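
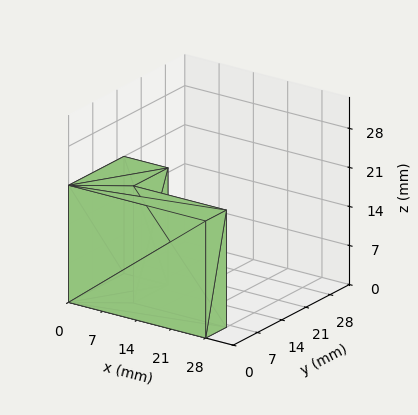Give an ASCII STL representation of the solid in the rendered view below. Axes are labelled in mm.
Reading the render: the shape is an L-shaped prism: outer 28 × 16 mm, arm thicknesses ≈ 6 mm (horizontal) and 9 mm (vertical), extruded 21 mm in z (dimensions read to the nearest mm from the axis ticks). For the STL, each face is triangulated and given an outward normal.

solid part
  facet normal 0.0000 0.0000 -1.0000
    outer loop
      vertex 28.000 6.000 0.000
      vertex 28.000 0.000 0.000
      vertex 0.000 0.000 0.000
    endloop
  endfacet
  facet normal 0.0000 0.0000 -1.0000
    outer loop
      vertex 9.000 6.000 0.000
      vertex 28.000 6.000 0.000
      vertex 0.000 0.000 0.000
    endloop
  endfacet
  facet normal 0.0000 0.0000 -1.0000
    outer loop
      vertex 9.000 16.000 0.000
      vertex 9.000 6.000 0.000
      vertex 0.000 0.000 0.000
    endloop
  endfacet
  facet normal 0.0000 0.0000 -1.0000
    outer loop
      vertex 0.000 16.000 0.000
      vertex 9.000 16.000 0.000
      vertex 0.000 0.000 0.000
    endloop
  endfacet
  facet normal 0.0000 0.0000 1.0000
    outer loop
      vertex 0.000 0.000 21.000
      vertex 28.000 0.000 21.000
      vertex 28.000 6.000 21.000
    endloop
  endfacet
  facet normal 0.0000 0.0000 1.0000
    outer loop
      vertex 0.000 0.000 21.000
      vertex 28.000 6.000 21.000
      vertex 9.000 6.000 21.000
    endloop
  endfacet
  facet normal 0.0000 0.0000 1.0000
    outer loop
      vertex 0.000 0.000 21.000
      vertex 9.000 6.000 21.000
      vertex 9.000 16.000 21.000
    endloop
  endfacet
  facet normal 0.0000 0.0000 1.0000
    outer loop
      vertex 0.000 0.000 21.000
      vertex 9.000 16.000 21.000
      vertex 0.000 16.000 21.000
    endloop
  endfacet
  facet normal 0.0000 -1.0000 0.0000
    outer loop
      vertex 0.000 0.000 0.000
      vertex 28.000 0.000 0.000
      vertex 28.000 0.000 21.000
    endloop
  endfacet
  facet normal 0.0000 -1.0000 0.0000
    outer loop
      vertex 0.000 0.000 0.000
      vertex 28.000 0.000 21.000
      vertex 0.000 0.000 21.000
    endloop
  endfacet
  facet normal 1.0000 0.0000 0.0000
    outer loop
      vertex 28.000 0.000 0.000
      vertex 28.000 6.000 0.000
      vertex 28.000 6.000 21.000
    endloop
  endfacet
  facet normal 1.0000 0.0000 0.0000
    outer loop
      vertex 28.000 0.000 0.000
      vertex 28.000 6.000 21.000
      vertex 28.000 0.000 21.000
    endloop
  endfacet
  facet normal 0.0000 1.0000 0.0000
    outer loop
      vertex 28.000 6.000 0.000
      vertex 9.000 6.000 0.000
      vertex 9.000 6.000 21.000
    endloop
  endfacet
  facet normal 0.0000 1.0000 0.0000
    outer loop
      vertex 28.000 6.000 0.000
      vertex 9.000 6.000 21.000
      vertex 28.000 6.000 21.000
    endloop
  endfacet
  facet normal 1.0000 0.0000 0.0000
    outer loop
      vertex 9.000 6.000 0.000
      vertex 9.000 16.000 0.000
      vertex 9.000 16.000 21.000
    endloop
  endfacet
  facet normal 1.0000 0.0000 0.0000
    outer loop
      vertex 9.000 6.000 0.000
      vertex 9.000 16.000 21.000
      vertex 9.000 6.000 21.000
    endloop
  endfacet
  facet normal 0.0000 1.0000 0.0000
    outer loop
      vertex 9.000 16.000 0.000
      vertex 0.000 16.000 0.000
      vertex 0.000 16.000 21.000
    endloop
  endfacet
  facet normal 0.0000 1.0000 0.0000
    outer loop
      vertex 9.000 16.000 0.000
      vertex 0.000 16.000 21.000
      vertex 9.000 16.000 21.000
    endloop
  endfacet
  facet normal -1.0000 0.0000 0.0000
    outer loop
      vertex 0.000 16.000 0.000
      vertex 0.000 0.000 0.000
      vertex 0.000 0.000 21.000
    endloop
  endfacet
  facet normal -1.0000 0.0000 0.0000
    outer loop
      vertex 0.000 16.000 0.000
      vertex 0.000 0.000 21.000
      vertex 0.000 16.000 21.000
    endloop
  endfacet
endsolid part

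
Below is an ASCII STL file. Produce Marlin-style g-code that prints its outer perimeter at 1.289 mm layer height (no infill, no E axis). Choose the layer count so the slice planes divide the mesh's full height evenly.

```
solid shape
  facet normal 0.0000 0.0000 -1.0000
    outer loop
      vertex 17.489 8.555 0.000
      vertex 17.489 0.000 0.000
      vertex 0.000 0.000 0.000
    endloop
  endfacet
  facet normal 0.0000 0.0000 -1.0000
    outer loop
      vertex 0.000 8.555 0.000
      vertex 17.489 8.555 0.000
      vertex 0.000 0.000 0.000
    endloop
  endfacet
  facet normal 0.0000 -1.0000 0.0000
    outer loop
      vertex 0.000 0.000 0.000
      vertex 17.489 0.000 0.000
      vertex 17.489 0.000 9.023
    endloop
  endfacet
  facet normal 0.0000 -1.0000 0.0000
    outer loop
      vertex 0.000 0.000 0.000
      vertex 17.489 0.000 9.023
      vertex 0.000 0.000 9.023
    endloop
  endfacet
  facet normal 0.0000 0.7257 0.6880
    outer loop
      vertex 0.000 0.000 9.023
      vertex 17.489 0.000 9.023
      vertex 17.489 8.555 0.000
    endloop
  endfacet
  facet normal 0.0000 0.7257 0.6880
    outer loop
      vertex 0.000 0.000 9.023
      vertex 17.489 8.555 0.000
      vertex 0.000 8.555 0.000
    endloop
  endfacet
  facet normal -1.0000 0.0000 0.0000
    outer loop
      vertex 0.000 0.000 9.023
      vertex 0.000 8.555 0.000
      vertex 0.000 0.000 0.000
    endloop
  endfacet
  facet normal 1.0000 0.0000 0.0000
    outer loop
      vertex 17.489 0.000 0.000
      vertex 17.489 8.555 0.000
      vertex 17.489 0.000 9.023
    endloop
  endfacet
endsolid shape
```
; perimeter-only toolpath
G21 ; units = mm
G90 ; absolute positioning
G28 ; home
; layer 1
G0 Z1.289
G0 X0.000 Y0.000
G1 X17.489 Y0.000
G1 X17.489 Y7.333
G1 X0.000 Y7.333
G1 X0.000 Y0.000
; layer 2
G0 Z2.578
G0 X0.000 Y0.000
G1 X17.489 Y0.000
G1 X17.489 Y6.111
G1 X0.000 Y6.111
G1 X0.000 Y0.000
; layer 3
G0 Z3.867
G0 X0.000 Y0.000
G1 X17.489 Y0.000
G1 X17.489 Y4.889
G1 X0.000 Y4.889
G1 X0.000 Y0.000
; layer 4
G0 Z5.156
G0 X0.000 Y0.000
G1 X17.489 Y0.000
G1 X17.489 Y3.666
G1 X0.000 Y3.666
G1 X0.000 Y0.000
; layer 5
G0 Z6.445
G0 X0.000 Y0.000
G1 X17.489 Y0.000
G1 X17.489 Y2.444
G1 X0.000 Y2.444
G1 X0.000 Y0.000
; layer 6
G0 Z7.734
G0 X0.000 Y0.000
G1 X17.489 Y0.000
G1 X17.489 Y1.222
G1 X0.000 Y1.222
G1 X0.000 Y0.000
M2 ; end

The solid is a wedge (ramp): 17.5 × 8.55 mm base, rising to 9.02 mm along the y=0 edge and sloping linearly to z=0 at y=8.55. Slicing at Δz = 1.289 mm — 7 equal slices spanning the solid's height, so layer i sits at z = i·h/7 — gives 6 non-empty perimeters. Each is a 4-segment closed polygon; G0 lifts to the layer z and rapids to the start vertex, then G1 traces the edges. The cross-section shrinks linearly with z (the slice at the apex is degenerate and omitted).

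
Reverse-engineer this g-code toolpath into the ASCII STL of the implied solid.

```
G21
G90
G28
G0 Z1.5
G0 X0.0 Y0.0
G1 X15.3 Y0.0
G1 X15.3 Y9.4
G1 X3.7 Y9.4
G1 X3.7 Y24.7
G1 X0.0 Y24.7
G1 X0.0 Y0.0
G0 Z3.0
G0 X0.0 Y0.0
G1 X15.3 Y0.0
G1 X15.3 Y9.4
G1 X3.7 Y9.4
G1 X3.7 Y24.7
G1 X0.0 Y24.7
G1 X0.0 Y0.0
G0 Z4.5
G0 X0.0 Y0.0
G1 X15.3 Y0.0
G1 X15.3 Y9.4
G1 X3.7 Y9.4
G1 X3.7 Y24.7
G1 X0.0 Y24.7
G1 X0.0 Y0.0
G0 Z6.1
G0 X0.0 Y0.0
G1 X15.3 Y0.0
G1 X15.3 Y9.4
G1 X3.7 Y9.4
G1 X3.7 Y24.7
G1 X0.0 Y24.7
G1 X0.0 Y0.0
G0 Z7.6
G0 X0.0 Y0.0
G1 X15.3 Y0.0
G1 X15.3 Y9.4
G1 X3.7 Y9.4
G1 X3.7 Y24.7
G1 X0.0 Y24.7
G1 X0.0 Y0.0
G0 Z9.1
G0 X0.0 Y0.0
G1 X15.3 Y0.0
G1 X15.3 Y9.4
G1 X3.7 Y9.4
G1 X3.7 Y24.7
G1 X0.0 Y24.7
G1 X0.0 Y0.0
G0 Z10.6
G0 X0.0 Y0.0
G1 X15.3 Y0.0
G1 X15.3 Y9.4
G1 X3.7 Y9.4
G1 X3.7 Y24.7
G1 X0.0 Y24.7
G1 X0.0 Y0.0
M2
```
solid part
  facet normal 0.0000 0.0000 -1.0000
    outer loop
      vertex 15.3 9.4 0.0
      vertex 15.3 0.0 0.0
      vertex 0.0 0.0 0.0
    endloop
  endfacet
  facet normal 0.0000 0.0000 -1.0000
    outer loop
      vertex 3.7 9.4 0.0
      vertex 15.3 9.4 0.0
      vertex 0.0 0.0 0.0
    endloop
  endfacet
  facet normal 0.0000 0.0000 -1.0000
    outer loop
      vertex 3.7 24.7 0.0
      vertex 3.7 9.4 0.0
      vertex 0.0 0.0 0.0
    endloop
  endfacet
  facet normal 0.0000 0.0000 -1.0000
    outer loop
      vertex 0.0 24.7 0.0
      vertex 3.7 24.7 0.0
      vertex 0.0 0.0 0.0
    endloop
  endfacet
  facet normal 0.0000 0.0000 1.0000
    outer loop
      vertex 0.0 0.0 10.6
      vertex 15.3 0.0 10.6
      vertex 15.3 9.4 10.6
    endloop
  endfacet
  facet normal 0.0000 0.0000 1.0000
    outer loop
      vertex 0.0 0.0 10.6
      vertex 15.3 9.4 10.6
      vertex 3.7 9.4 10.6
    endloop
  endfacet
  facet normal 0.0000 0.0000 1.0000
    outer loop
      vertex 0.0 0.0 10.6
      vertex 3.7 9.4 10.6
      vertex 3.7 24.7 10.6
    endloop
  endfacet
  facet normal 0.0000 0.0000 1.0000
    outer loop
      vertex 0.0 0.0 10.6
      vertex 3.7 24.7 10.6
      vertex 0.0 24.7 10.6
    endloop
  endfacet
  facet normal 0.0000 -1.0000 0.0000
    outer loop
      vertex 0.0 0.0 0.0
      vertex 15.3 0.0 0.0
      vertex 15.3 0.0 10.6
    endloop
  endfacet
  facet normal 0.0000 -1.0000 0.0000
    outer loop
      vertex 0.0 0.0 0.0
      vertex 15.3 0.0 10.6
      vertex 0.0 0.0 10.6
    endloop
  endfacet
  facet normal 1.0000 0.0000 0.0000
    outer loop
      vertex 15.3 0.0 0.0
      vertex 15.3 9.4 0.0
      vertex 15.3 9.4 10.6
    endloop
  endfacet
  facet normal 1.0000 0.0000 0.0000
    outer loop
      vertex 15.3 0.0 0.0
      vertex 15.3 9.4 10.6
      vertex 15.3 0.0 10.6
    endloop
  endfacet
  facet normal 0.0000 1.0000 0.0000
    outer loop
      vertex 15.3 9.4 0.0
      vertex 3.7 9.4 0.0
      vertex 3.7 9.4 10.6
    endloop
  endfacet
  facet normal 0.0000 1.0000 0.0000
    outer loop
      vertex 15.3 9.4 0.0
      vertex 3.7 9.4 10.6
      vertex 15.3 9.4 10.6
    endloop
  endfacet
  facet normal 1.0000 0.0000 0.0000
    outer loop
      vertex 3.7 9.4 0.0
      vertex 3.7 24.7 0.0
      vertex 3.7 24.7 10.6
    endloop
  endfacet
  facet normal 1.0000 0.0000 0.0000
    outer loop
      vertex 3.7 9.4 0.0
      vertex 3.7 24.7 10.6
      vertex 3.7 9.4 10.6
    endloop
  endfacet
  facet normal 0.0000 1.0000 0.0000
    outer loop
      vertex 3.7 24.7 0.0
      vertex 0.0 24.7 0.0
      vertex 0.0 24.7 10.6
    endloop
  endfacet
  facet normal 0.0000 1.0000 0.0000
    outer loop
      vertex 3.7 24.7 0.0
      vertex 0.0 24.7 10.6
      vertex 3.7 24.7 10.6
    endloop
  endfacet
  facet normal -1.0000 0.0000 0.0000
    outer loop
      vertex 0.0 24.7 0.0
      vertex 0.0 0.0 0.0
      vertex 0.0 0.0 10.6
    endloop
  endfacet
  facet normal -1.0000 0.0000 0.0000
    outer loop
      vertex 0.0 24.7 0.0
      vertex 0.0 0.0 10.6
      vertex 0.0 24.7 10.6
    endloop
  endfacet
endsolid part

The G0 Z moves step by Δz≈1.5 mm. Every layer's G1 loop is the same polygon, so the solid is a straight extrusion of it from z=0 to z≈10.6. Closing with flat bottom and top caps and triangulating gives 20 facets — an L-shaped prism: outer 15.3 × 24.7 mm, arm thicknesses ≈ 9.4 mm (horizontal) and 3.7 mm (vertical), extruded 10.6 mm in z.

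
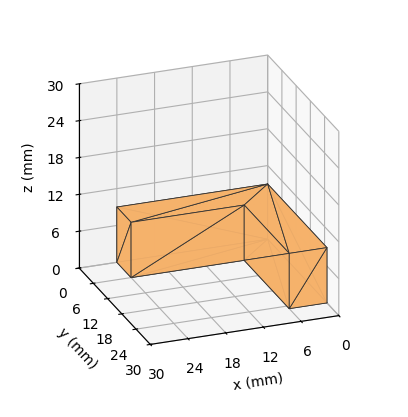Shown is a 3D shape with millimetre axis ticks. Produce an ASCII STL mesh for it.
Reading the render: the shape is an L-shaped prism: outer 24 × 25 mm, arm thicknesses ≈ 6 mm (horizontal) and 6 mm (vertical), extruded 9 mm in z (dimensions read to the nearest mm from the axis ticks). For the STL, each face is triangulated and given an outward normal.

solid part
  facet normal 0.0000 0.0000 -1.0000
    outer loop
      vertex 24.00 6.00 0.00
      vertex 24.00 0.00 0.00
      vertex 0.00 0.00 0.00
    endloop
  endfacet
  facet normal 0.0000 0.0000 -1.0000
    outer loop
      vertex 6.00 6.00 0.00
      vertex 24.00 6.00 0.00
      vertex 0.00 0.00 0.00
    endloop
  endfacet
  facet normal 0.0000 0.0000 -1.0000
    outer loop
      vertex 6.00 25.00 0.00
      vertex 6.00 6.00 0.00
      vertex 0.00 0.00 0.00
    endloop
  endfacet
  facet normal 0.0000 0.0000 -1.0000
    outer loop
      vertex 0.00 25.00 0.00
      vertex 6.00 25.00 0.00
      vertex 0.00 0.00 0.00
    endloop
  endfacet
  facet normal 0.0000 0.0000 1.0000
    outer loop
      vertex 0.00 0.00 9.00
      vertex 24.00 0.00 9.00
      vertex 24.00 6.00 9.00
    endloop
  endfacet
  facet normal 0.0000 0.0000 1.0000
    outer loop
      vertex 0.00 0.00 9.00
      vertex 24.00 6.00 9.00
      vertex 6.00 6.00 9.00
    endloop
  endfacet
  facet normal 0.0000 0.0000 1.0000
    outer loop
      vertex 0.00 0.00 9.00
      vertex 6.00 6.00 9.00
      vertex 6.00 25.00 9.00
    endloop
  endfacet
  facet normal 0.0000 0.0000 1.0000
    outer loop
      vertex 0.00 0.00 9.00
      vertex 6.00 25.00 9.00
      vertex 0.00 25.00 9.00
    endloop
  endfacet
  facet normal 0.0000 -1.0000 0.0000
    outer loop
      vertex 0.00 0.00 0.00
      vertex 24.00 0.00 0.00
      vertex 24.00 0.00 9.00
    endloop
  endfacet
  facet normal 0.0000 -1.0000 0.0000
    outer loop
      vertex 0.00 0.00 0.00
      vertex 24.00 0.00 9.00
      vertex 0.00 0.00 9.00
    endloop
  endfacet
  facet normal 1.0000 0.0000 0.0000
    outer loop
      vertex 24.00 0.00 0.00
      vertex 24.00 6.00 0.00
      vertex 24.00 6.00 9.00
    endloop
  endfacet
  facet normal 1.0000 0.0000 0.0000
    outer loop
      vertex 24.00 0.00 0.00
      vertex 24.00 6.00 9.00
      vertex 24.00 0.00 9.00
    endloop
  endfacet
  facet normal 0.0000 1.0000 0.0000
    outer loop
      vertex 24.00 6.00 0.00
      vertex 6.00 6.00 0.00
      vertex 6.00 6.00 9.00
    endloop
  endfacet
  facet normal 0.0000 1.0000 0.0000
    outer loop
      vertex 24.00 6.00 0.00
      vertex 6.00 6.00 9.00
      vertex 24.00 6.00 9.00
    endloop
  endfacet
  facet normal 1.0000 0.0000 0.0000
    outer loop
      vertex 6.00 6.00 0.00
      vertex 6.00 25.00 0.00
      vertex 6.00 25.00 9.00
    endloop
  endfacet
  facet normal 1.0000 0.0000 0.0000
    outer loop
      vertex 6.00 6.00 0.00
      vertex 6.00 25.00 9.00
      vertex 6.00 6.00 9.00
    endloop
  endfacet
  facet normal 0.0000 1.0000 0.0000
    outer loop
      vertex 6.00 25.00 0.00
      vertex 0.00 25.00 0.00
      vertex 0.00 25.00 9.00
    endloop
  endfacet
  facet normal 0.0000 1.0000 0.0000
    outer loop
      vertex 6.00 25.00 0.00
      vertex 0.00 25.00 9.00
      vertex 6.00 25.00 9.00
    endloop
  endfacet
  facet normal -1.0000 0.0000 0.0000
    outer loop
      vertex 0.00 25.00 0.00
      vertex 0.00 0.00 0.00
      vertex 0.00 0.00 9.00
    endloop
  endfacet
  facet normal -1.0000 0.0000 0.0000
    outer loop
      vertex 0.00 25.00 0.00
      vertex 0.00 0.00 9.00
      vertex 0.00 25.00 9.00
    endloop
  endfacet
endsolid part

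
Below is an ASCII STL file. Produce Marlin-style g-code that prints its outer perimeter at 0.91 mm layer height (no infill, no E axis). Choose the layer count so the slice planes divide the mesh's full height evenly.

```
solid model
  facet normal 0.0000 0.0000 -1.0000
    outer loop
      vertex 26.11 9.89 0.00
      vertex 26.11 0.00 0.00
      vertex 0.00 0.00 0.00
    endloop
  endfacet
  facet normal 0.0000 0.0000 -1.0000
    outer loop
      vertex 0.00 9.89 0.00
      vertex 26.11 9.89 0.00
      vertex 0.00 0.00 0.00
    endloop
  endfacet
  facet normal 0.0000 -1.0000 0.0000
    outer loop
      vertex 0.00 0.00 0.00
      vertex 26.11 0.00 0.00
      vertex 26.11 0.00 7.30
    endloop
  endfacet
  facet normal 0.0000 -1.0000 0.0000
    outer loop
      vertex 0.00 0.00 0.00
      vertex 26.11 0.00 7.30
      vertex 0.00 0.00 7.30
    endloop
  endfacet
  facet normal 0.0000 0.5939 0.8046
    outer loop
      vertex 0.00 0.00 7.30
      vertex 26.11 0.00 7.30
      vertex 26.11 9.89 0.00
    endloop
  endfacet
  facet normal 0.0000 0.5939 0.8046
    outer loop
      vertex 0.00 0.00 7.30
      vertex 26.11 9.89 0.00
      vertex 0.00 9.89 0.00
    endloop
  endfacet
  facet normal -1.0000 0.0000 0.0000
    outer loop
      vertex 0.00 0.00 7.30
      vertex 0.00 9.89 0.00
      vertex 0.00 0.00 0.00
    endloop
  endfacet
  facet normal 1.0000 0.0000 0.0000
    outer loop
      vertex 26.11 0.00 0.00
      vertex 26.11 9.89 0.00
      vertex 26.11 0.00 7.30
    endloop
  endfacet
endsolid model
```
; perimeter-only toolpath
G21 ; units = mm
G90 ; absolute positioning
G28 ; home
; layer 1
G0 Z0.91
G0 X0.00 Y0.00
G1 X26.11 Y0.00
G1 X26.11 Y8.65
G1 X0.00 Y8.65
G1 X0.00 Y0.00
; layer 2
G0 Z1.82
G0 X0.00 Y0.00
G1 X26.11 Y0.00
G1 X26.11 Y7.42
G1 X0.00 Y7.42
G1 X0.00 Y0.00
; layer 3
G0 Z2.74
G0 X0.00 Y0.00
G1 X26.11 Y0.00
G1 X26.11 Y6.18
G1 X0.00 Y6.18
G1 X0.00 Y0.00
; layer 4
G0 Z3.65
G0 X0.00 Y0.00
G1 X26.11 Y0.00
G1 X26.11 Y4.95
G1 X0.00 Y4.95
G1 X0.00 Y0.00
; layer 5
G0 Z4.56
G0 X0.00 Y0.00
G1 X26.11 Y0.00
G1 X26.11 Y3.71
G1 X0.00 Y3.71
G1 X0.00 Y0.00
; layer 6
G0 Z5.47
G0 X0.00 Y0.00
G1 X26.11 Y0.00
G1 X26.11 Y2.47
G1 X0.00 Y2.47
G1 X0.00 Y0.00
; layer 7
G0 Z6.39
G0 X0.00 Y0.00
G1 X26.11 Y0.00
G1 X26.11 Y1.24
G1 X0.00 Y1.24
G1 X0.00 Y0.00
M2 ; end

The solid is a wedge (ramp): 26.1 × 9.89 mm base, rising to 7.3 mm along the y=0 edge and sloping linearly to z=0 at y=9.89. Slicing at Δz = 0.91 mm — 8 equal slices spanning the solid's height, so layer i sits at z = i·h/8 — gives 7 non-empty perimeters. Each is a 4-segment closed polygon; G0 lifts to the layer z and rapids to the start vertex, then G1 traces the edges. The cross-section shrinks linearly with z (the slice at the apex is degenerate and omitted).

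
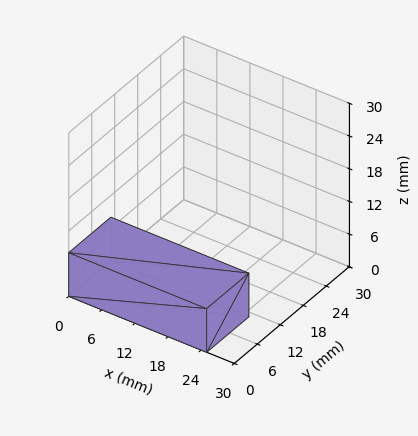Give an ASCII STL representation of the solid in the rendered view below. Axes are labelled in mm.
Reading the render: the shape is a rectangular box, roughly 25 × 11 mm footprint and 8 mm tall (dimensions read to the nearest mm from the axis ticks). For the STL, each face is triangulated and given an outward normal.

solid part
  facet normal 0.0000 0.0000 -1.0000
    outer loop
      vertex 25.00 11.00 0.00
      vertex 25.00 0.00 0.00
      vertex 0.00 0.00 0.00
    endloop
  endfacet
  facet normal 0.0000 0.0000 -1.0000
    outer loop
      vertex 0.00 11.00 0.00
      vertex 25.00 11.00 0.00
      vertex 0.00 0.00 0.00
    endloop
  endfacet
  facet normal 0.0000 0.0000 1.0000
    outer loop
      vertex 0.00 0.00 8.00
      vertex 25.00 0.00 8.00
      vertex 25.00 11.00 8.00
    endloop
  endfacet
  facet normal 0.0000 0.0000 1.0000
    outer loop
      vertex 0.00 0.00 8.00
      vertex 25.00 11.00 8.00
      vertex 0.00 11.00 8.00
    endloop
  endfacet
  facet normal 0.0000 -1.0000 0.0000
    outer loop
      vertex 0.00 0.00 0.00
      vertex 25.00 0.00 0.00
      vertex 25.00 0.00 8.00
    endloop
  endfacet
  facet normal 0.0000 -1.0000 0.0000
    outer loop
      vertex 0.00 0.00 0.00
      vertex 25.00 0.00 8.00
      vertex 0.00 0.00 8.00
    endloop
  endfacet
  facet normal 0.0000 1.0000 0.0000
    outer loop
      vertex 25.00 11.00 8.00
      vertex 25.00 11.00 0.00
      vertex 0.00 11.00 0.00
    endloop
  endfacet
  facet normal 0.0000 1.0000 0.0000
    outer loop
      vertex 0.00 11.00 8.00
      vertex 25.00 11.00 8.00
      vertex 0.00 11.00 0.00
    endloop
  endfacet
  facet normal -1.0000 0.0000 0.0000
    outer loop
      vertex 0.00 11.00 8.00
      vertex 0.00 11.00 0.00
      vertex 0.00 0.00 0.00
    endloop
  endfacet
  facet normal -1.0000 0.0000 0.0000
    outer loop
      vertex 0.00 0.00 8.00
      vertex 0.00 11.00 8.00
      vertex 0.00 0.00 0.00
    endloop
  endfacet
  facet normal 1.0000 0.0000 0.0000
    outer loop
      vertex 25.00 0.00 0.00
      vertex 25.00 11.00 0.00
      vertex 25.00 11.00 8.00
    endloop
  endfacet
  facet normal 1.0000 0.0000 0.0000
    outer loop
      vertex 25.00 0.00 0.00
      vertex 25.00 11.00 8.00
      vertex 25.00 0.00 8.00
    endloop
  endfacet
endsolid part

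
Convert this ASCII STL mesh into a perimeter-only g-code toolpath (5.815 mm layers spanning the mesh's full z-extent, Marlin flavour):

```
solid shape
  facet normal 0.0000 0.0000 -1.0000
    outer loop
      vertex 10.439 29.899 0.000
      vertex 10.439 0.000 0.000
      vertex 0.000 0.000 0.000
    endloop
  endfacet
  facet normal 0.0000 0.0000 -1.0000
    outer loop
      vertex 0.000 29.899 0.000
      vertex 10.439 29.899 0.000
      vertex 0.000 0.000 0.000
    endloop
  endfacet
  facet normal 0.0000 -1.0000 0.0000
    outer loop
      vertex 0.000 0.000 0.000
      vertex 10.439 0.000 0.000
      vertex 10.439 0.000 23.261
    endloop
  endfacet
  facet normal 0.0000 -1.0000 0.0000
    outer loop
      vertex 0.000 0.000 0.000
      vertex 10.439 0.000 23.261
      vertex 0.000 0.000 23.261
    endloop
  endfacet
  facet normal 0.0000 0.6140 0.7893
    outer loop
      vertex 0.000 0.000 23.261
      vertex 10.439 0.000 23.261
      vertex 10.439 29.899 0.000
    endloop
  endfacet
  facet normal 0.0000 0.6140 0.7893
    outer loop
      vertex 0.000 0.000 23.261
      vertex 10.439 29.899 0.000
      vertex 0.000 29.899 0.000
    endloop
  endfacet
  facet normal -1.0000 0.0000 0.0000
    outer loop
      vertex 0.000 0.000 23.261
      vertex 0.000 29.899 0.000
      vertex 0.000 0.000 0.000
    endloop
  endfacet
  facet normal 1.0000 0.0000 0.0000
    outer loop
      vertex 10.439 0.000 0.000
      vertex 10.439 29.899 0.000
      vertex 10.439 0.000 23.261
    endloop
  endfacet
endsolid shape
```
; perimeter-only toolpath
G21 ; units = mm
G90 ; absolute positioning
G28 ; home
; layer 1
G0 Z5.815
G0 X0.000 Y0.000
G1 X10.439 Y0.000
G1 X10.439 Y22.424
G1 X0.000 Y22.424
G1 X0.000 Y0.000
; layer 2
G0 Z11.630
G0 X0.000 Y0.000
G1 X10.439 Y0.000
G1 X10.439 Y14.950
G1 X0.000 Y14.950
G1 X0.000 Y0.000
; layer 3
G0 Z17.446
G0 X0.000 Y0.000
G1 X10.439 Y0.000
G1 X10.439 Y7.475
G1 X0.000 Y7.475
G1 X0.000 Y0.000
M2 ; end

The solid is a wedge (ramp): 10.4 × 29.9 mm base, rising to 23.3 mm along the y=0 edge and sloping linearly to z=0 at y=29.9. Slicing at Δz = 5.815 mm — 4 equal slices spanning the solid's height, so layer i sits at z = i·h/4 — gives 3 non-empty perimeters. Each is a 4-segment closed polygon; G0 lifts to the layer z and rapids to the start vertex, then G1 traces the edges. The cross-section shrinks linearly with z (the slice at the apex is degenerate and omitted).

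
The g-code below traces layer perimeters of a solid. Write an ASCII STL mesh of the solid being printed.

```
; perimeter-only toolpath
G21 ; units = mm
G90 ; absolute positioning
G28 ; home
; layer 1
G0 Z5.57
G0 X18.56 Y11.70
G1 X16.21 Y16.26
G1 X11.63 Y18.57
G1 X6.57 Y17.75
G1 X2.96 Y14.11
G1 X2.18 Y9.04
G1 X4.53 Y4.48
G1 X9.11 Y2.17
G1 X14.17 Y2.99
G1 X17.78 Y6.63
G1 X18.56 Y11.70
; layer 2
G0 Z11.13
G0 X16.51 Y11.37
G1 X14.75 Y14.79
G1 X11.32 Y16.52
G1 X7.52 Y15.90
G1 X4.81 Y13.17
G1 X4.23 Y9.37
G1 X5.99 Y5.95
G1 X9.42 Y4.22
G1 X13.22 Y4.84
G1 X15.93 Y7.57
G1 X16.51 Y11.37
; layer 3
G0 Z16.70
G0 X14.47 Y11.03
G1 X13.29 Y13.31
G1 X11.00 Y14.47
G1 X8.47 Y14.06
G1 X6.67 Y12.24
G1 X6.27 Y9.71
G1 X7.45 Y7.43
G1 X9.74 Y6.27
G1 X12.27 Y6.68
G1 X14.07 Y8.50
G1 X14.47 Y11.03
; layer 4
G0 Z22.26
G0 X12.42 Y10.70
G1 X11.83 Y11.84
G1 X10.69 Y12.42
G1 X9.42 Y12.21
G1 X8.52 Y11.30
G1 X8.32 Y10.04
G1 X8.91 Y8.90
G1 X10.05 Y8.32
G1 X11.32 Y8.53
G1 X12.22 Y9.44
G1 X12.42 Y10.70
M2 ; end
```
solid part
  facet normal 0.0000 0.0000 -1.0000
    outer loop
      vertex 11.95 20.62 0.00
      vertex 17.67 17.73 0.00
      vertex 20.61 12.03 0.00
    endloop
  endfacet
  facet normal 0.0000 0.0000 -1.0000
    outer loop
      vertex 5.62 19.59 0.00
      vertex 11.95 20.62 0.00
      vertex 20.61 12.03 0.00
    endloop
  endfacet
  facet normal 0.0000 0.0000 -1.0000
    outer loop
      vertex 1.11 15.04 0.00
      vertex 5.62 19.59 0.00
      vertex 20.61 12.03 0.00
    endloop
  endfacet
  facet normal 0.0000 0.0000 -1.0000
    outer loop
      vertex 0.13 8.71 0.00
      vertex 1.11 15.04 0.00
      vertex 20.61 12.03 0.00
    endloop
  endfacet
  facet normal 0.0000 0.0000 -1.0000
    outer loop
      vertex 3.07 3.01 0.00
      vertex 0.13 8.71 0.00
      vertex 20.61 12.03 0.00
    endloop
  endfacet
  facet normal 0.0000 0.0000 -1.0000
    outer loop
      vertex 8.79 0.12 0.00
      vertex 3.07 3.01 0.00
      vertex 20.61 12.03 0.00
    endloop
  endfacet
  facet normal 0.0000 0.0000 -1.0000
    outer loop
      vertex 15.12 1.15 0.00
      vertex 8.79 0.12 0.00
      vertex 20.61 12.03 0.00
    endloop
  endfacet
  facet normal 0.0000 0.0000 -1.0000
    outer loop
      vertex 19.63 5.70 0.00
      vertex 15.12 1.15 0.00
      vertex 20.61 12.03 0.00
    endloop
  endfacet
  facet normal 0.8377 0.4321 0.3340
    outer loop
      vertex 20.61 12.03 0.00
      vertex 17.67 17.73 0.00
      vertex 10.37 10.37 27.83
    endloop
  endfacet
  facet normal 0.4251 0.8413 0.3340
    outer loop
      vertex 17.67 17.73 0.00
      vertex 11.95 20.62 0.00
      vertex 10.37 10.37 27.83
    endloop
  endfacet
  facet normal -0.1514 0.9303 0.3340
    outer loop
      vertex 11.95 20.62 0.00
      vertex 5.62 19.59 0.00
      vertex 10.37 10.37 27.83
    endloop
  endfacet
  facet normal -0.6694 0.6635 0.3341
    outer loop
      vertex 5.62 19.59 0.00
      vertex 1.11 15.04 0.00
      vertex 10.37 10.37 27.83
    endloop
  endfacet
  facet normal -0.9314 0.1442 0.3341
    outer loop
      vertex 1.11 15.04 0.00
      vertex 0.13 8.71 0.00
      vertex 10.37 10.37 27.83
    endloop
  endfacet
  facet normal -0.8377 -0.4321 0.3340
    outer loop
      vertex 0.13 8.71 0.00
      vertex 3.07 3.01 0.00
      vertex 10.37 10.37 27.83
    endloop
  endfacet
  facet normal -0.4251 -0.8413 0.3340
    outer loop
      vertex 3.07 3.01 0.00
      vertex 8.79 0.12 0.00
      vertex 10.37 10.37 27.83
    endloop
  endfacet
  facet normal 0.1514 -0.9303 0.3340
    outer loop
      vertex 8.79 0.12 0.00
      vertex 15.12 1.15 0.00
      vertex 10.37 10.37 27.83
    endloop
  endfacet
  facet normal 0.6694 -0.6635 0.3341
    outer loop
      vertex 15.12 1.15 0.00
      vertex 19.63 5.70 0.00
      vertex 10.37 10.37 27.83
    endloop
  endfacet
  facet normal 0.9314 -0.1442 0.3341
    outer loop
      vertex 19.63 5.70 0.00
      vertex 20.61 12.03 0.00
      vertex 10.37 10.37 27.83
    endloop
  endfacet
endsolid part

The G0 Z moves step by Δz≈5.57 mm. The G1 loops shrink linearly with z, so the solid tapers from its base footprint up to z≈27.8. Closing with a flat bottom cap and the tapered top and triangulating gives 18 facets — a regular 10-sided pyramid, base circumscribed radius ≈ 10.4 mm, apex at z ≈ 27.8 mm.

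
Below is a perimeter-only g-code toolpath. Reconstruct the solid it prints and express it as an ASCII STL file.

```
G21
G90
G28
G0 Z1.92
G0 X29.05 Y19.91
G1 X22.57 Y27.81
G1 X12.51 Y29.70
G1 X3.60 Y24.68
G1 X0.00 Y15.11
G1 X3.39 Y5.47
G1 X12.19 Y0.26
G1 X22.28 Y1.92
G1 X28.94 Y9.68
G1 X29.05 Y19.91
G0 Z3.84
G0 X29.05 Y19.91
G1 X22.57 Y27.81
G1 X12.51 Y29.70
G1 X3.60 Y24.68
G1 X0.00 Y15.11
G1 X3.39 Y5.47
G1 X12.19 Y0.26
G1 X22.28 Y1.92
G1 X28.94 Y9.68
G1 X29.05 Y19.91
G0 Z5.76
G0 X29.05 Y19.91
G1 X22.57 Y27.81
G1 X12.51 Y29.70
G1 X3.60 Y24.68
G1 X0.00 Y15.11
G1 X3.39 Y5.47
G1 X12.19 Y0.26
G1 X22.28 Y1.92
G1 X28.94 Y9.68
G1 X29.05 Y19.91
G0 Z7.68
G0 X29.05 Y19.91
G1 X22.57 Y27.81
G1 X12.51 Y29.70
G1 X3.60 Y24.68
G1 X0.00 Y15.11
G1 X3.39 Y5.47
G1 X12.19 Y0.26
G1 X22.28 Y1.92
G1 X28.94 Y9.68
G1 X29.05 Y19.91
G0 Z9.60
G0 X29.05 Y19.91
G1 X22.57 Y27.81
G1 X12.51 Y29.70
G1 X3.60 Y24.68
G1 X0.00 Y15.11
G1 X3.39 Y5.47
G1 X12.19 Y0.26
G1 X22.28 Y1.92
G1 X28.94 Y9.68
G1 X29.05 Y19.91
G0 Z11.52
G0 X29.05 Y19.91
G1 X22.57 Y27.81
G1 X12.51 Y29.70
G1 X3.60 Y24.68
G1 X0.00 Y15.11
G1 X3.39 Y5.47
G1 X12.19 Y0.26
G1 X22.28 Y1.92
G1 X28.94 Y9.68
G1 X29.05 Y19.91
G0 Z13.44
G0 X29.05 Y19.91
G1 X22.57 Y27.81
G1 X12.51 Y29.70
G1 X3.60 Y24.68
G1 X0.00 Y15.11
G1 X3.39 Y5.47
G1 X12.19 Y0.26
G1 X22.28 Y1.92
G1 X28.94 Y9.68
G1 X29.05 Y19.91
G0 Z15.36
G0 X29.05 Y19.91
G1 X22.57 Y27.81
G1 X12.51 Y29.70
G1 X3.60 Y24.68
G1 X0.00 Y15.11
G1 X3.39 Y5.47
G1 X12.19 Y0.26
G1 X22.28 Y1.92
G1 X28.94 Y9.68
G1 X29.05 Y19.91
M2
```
solid part
  facet normal 0.0000 0.0000 -1.0000
    outer loop
      vertex 12.51 29.70 0.00
      vertex 22.57 27.81 0.00
      vertex 29.05 19.91 0.00
    endloop
  endfacet
  facet normal 0.0000 0.0000 -1.0000
    outer loop
      vertex 3.60 24.68 0.00
      vertex 12.51 29.70 0.00
      vertex 29.05 19.91 0.00
    endloop
  endfacet
  facet normal 0.0000 0.0000 -1.0000
    outer loop
      vertex 0.00 15.11 0.00
      vertex 3.60 24.68 0.00
      vertex 29.05 19.91 0.00
    endloop
  endfacet
  facet normal 0.0000 0.0000 -1.0000
    outer loop
      vertex 3.39 5.47 0.00
      vertex 0.00 15.11 0.00
      vertex 29.05 19.91 0.00
    endloop
  endfacet
  facet normal 0.0000 0.0000 -1.0000
    outer loop
      vertex 12.19 0.26 0.00
      vertex 3.39 5.47 0.00
      vertex 29.05 19.91 0.00
    endloop
  endfacet
  facet normal 0.0000 0.0000 -1.0000
    outer loop
      vertex 22.28 1.92 0.00
      vertex 12.19 0.26 0.00
      vertex 29.05 19.91 0.00
    endloop
  endfacet
  facet normal 0.0000 0.0000 -1.0000
    outer loop
      vertex 28.94 9.68 0.00
      vertex 22.28 1.92 0.00
      vertex 29.05 19.91 0.00
    endloop
  endfacet
  facet normal 0.0000 0.0000 1.0000
    outer loop
      vertex 29.05 19.91 15.36
      vertex 22.57 27.81 15.36
      vertex 12.51 29.70 15.36
    endloop
  endfacet
  facet normal 0.0000 0.0000 1.0000
    outer loop
      vertex 29.05 19.91 15.36
      vertex 12.51 29.70 15.36
      vertex 3.60 24.68 15.36
    endloop
  endfacet
  facet normal 0.0000 0.0000 1.0000
    outer loop
      vertex 29.05 19.91 15.36
      vertex 3.60 24.68 15.36
      vertex 0.00 15.11 15.36
    endloop
  endfacet
  facet normal 0.0000 0.0000 1.0000
    outer loop
      vertex 29.05 19.91 15.36
      vertex 0.00 15.11 15.36
      vertex 3.39 5.47 15.36
    endloop
  endfacet
  facet normal 0.0000 0.0000 1.0000
    outer loop
      vertex 29.05 19.91 15.36
      vertex 3.39 5.47 15.36
      vertex 12.19 0.26 15.36
    endloop
  endfacet
  facet normal 0.0000 0.0000 1.0000
    outer loop
      vertex 29.05 19.91 15.36
      vertex 12.19 0.26 15.36
      vertex 22.28 1.92 15.36
    endloop
  endfacet
  facet normal 0.0000 0.0000 1.0000
    outer loop
      vertex 29.05 19.91 15.36
      vertex 22.28 1.92 15.36
      vertex 28.94 9.68 15.36
    endloop
  endfacet
  facet normal 0.7732 0.6342 0.0000
    outer loop
      vertex 29.05 19.91 0.00
      vertex 22.57 27.81 0.00
      vertex 22.57 27.81 15.36
    endloop
  endfacet
  facet normal 0.7732 0.6342 0.0000
    outer loop
      vertex 29.05 19.91 0.00
      vertex 22.57 27.81 15.36
      vertex 29.05 19.91 15.36
    endloop
  endfacet
  facet normal 0.1846 0.9828 0.0000
    outer loop
      vertex 22.57 27.81 0.00
      vertex 12.51 29.70 0.00
      vertex 12.51 29.70 15.36
    endloop
  endfacet
  facet normal 0.1846 0.9828 0.0000
    outer loop
      vertex 22.57 27.81 0.00
      vertex 12.51 29.70 15.36
      vertex 22.57 27.81 15.36
    endloop
  endfacet
  facet normal -0.4909 0.8712 0.0000
    outer loop
      vertex 12.51 29.70 0.00
      vertex 3.60 24.68 0.00
      vertex 3.60 24.68 15.36
    endloop
  endfacet
  facet normal -0.4909 0.8712 0.0000
    outer loop
      vertex 12.51 29.70 0.00
      vertex 3.60 24.68 15.36
      vertex 12.51 29.70 15.36
    endloop
  endfacet
  facet normal -0.9360 0.3521 0.0000
    outer loop
      vertex 3.60 24.68 0.00
      vertex 0.00 15.11 0.00
      vertex 0.00 15.11 15.36
    endloop
  endfacet
  facet normal -0.9360 0.3521 0.0000
    outer loop
      vertex 3.60 24.68 0.00
      vertex 0.00 15.11 15.36
      vertex 3.60 24.68 15.36
    endloop
  endfacet
  facet normal -0.9434 -0.3317 0.0000
    outer loop
      vertex 0.00 15.11 0.00
      vertex 3.39 5.47 0.00
      vertex 3.39 5.47 15.36
    endloop
  endfacet
  facet normal -0.9434 -0.3317 0.0000
    outer loop
      vertex 0.00 15.11 0.00
      vertex 3.39 5.47 15.36
      vertex 0.00 15.11 15.36
    endloop
  endfacet
  facet normal -0.5095 -0.8605 0.0000
    outer loop
      vertex 3.39 5.47 0.00
      vertex 12.19 0.26 0.00
      vertex 12.19 0.26 15.36
    endloop
  endfacet
  facet normal -0.5095 -0.8605 0.0000
    outer loop
      vertex 3.39 5.47 0.00
      vertex 12.19 0.26 15.36
      vertex 3.39 5.47 15.36
    endloop
  endfacet
  facet normal 0.1623 -0.9867 0.0000
    outer loop
      vertex 12.19 0.26 0.00
      vertex 22.28 1.92 0.00
      vertex 22.28 1.92 15.36
    endloop
  endfacet
  facet normal 0.1623 -0.9867 0.0000
    outer loop
      vertex 12.19 0.26 0.00
      vertex 22.28 1.92 15.36
      vertex 12.19 0.26 15.36
    endloop
  endfacet
  facet normal 0.7588 -0.6513 0.0000
    outer loop
      vertex 22.28 1.92 0.00
      vertex 28.94 9.68 0.00
      vertex 28.94 9.68 15.36
    endloop
  endfacet
  facet normal 0.7588 -0.6513 0.0000
    outer loop
      vertex 22.28 1.92 0.00
      vertex 28.94 9.68 15.36
      vertex 22.28 1.92 15.36
    endloop
  endfacet
  facet normal 0.9999 -0.0108 0.0000
    outer loop
      vertex 28.94 9.68 0.00
      vertex 29.05 19.91 0.00
      vertex 29.05 19.91 15.36
    endloop
  endfacet
  facet normal 0.9999 -0.0108 0.0000
    outer loop
      vertex 28.94 9.68 0.00
      vertex 29.05 19.91 15.36
      vertex 28.94 9.68 15.36
    endloop
  endfacet
endsolid part

The G0 Z moves step by Δz≈1.92 mm. Every layer's G1 loop is the same polygon, so the solid is a straight extrusion of it from z=0 to z≈15.4. Closing with flat bottom and top caps and triangulating gives 32 facets — a regular 9-sided prism (a cylinder approximated with 9 flat sides), circumscribed radius ≈ 14.9 mm, height ≈ 15.4 mm.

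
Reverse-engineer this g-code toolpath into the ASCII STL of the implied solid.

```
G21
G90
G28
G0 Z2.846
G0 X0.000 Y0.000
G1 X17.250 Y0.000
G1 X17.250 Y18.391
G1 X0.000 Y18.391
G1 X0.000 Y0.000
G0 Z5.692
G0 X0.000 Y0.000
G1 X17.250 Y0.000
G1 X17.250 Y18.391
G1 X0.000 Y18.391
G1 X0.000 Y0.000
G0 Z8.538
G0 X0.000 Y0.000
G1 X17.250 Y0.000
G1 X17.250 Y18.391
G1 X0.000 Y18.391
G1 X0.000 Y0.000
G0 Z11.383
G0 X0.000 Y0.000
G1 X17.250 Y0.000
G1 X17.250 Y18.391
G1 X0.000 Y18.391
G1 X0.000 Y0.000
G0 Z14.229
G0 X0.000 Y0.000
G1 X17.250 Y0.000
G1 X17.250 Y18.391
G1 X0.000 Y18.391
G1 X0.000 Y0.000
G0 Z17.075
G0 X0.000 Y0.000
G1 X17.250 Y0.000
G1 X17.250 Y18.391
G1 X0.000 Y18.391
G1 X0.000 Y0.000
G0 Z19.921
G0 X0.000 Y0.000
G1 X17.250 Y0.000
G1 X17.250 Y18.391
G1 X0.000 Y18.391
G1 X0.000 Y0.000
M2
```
solid part
  facet normal 0.0000 0.0000 -1.0000
    outer loop
      vertex 17.250 18.391 0.000
      vertex 17.250 0.000 0.000
      vertex 0.000 0.000 0.000
    endloop
  endfacet
  facet normal 0.0000 0.0000 -1.0000
    outer loop
      vertex 0.000 18.391 0.000
      vertex 17.250 18.391 0.000
      vertex 0.000 0.000 0.000
    endloop
  endfacet
  facet normal 0.0000 0.0000 1.0000
    outer loop
      vertex 0.000 0.000 19.921
      vertex 17.250 0.000 19.921
      vertex 17.250 18.391 19.921
    endloop
  endfacet
  facet normal 0.0000 0.0000 1.0000
    outer loop
      vertex 0.000 0.000 19.921
      vertex 17.250 18.391 19.921
      vertex 0.000 18.391 19.921
    endloop
  endfacet
  facet normal 0.0000 -1.0000 0.0000
    outer loop
      vertex 0.000 0.000 0.000
      vertex 17.250 0.000 0.000
      vertex 17.250 0.000 19.921
    endloop
  endfacet
  facet normal 0.0000 -1.0000 0.0000
    outer loop
      vertex 0.000 0.000 0.000
      vertex 17.250 0.000 19.921
      vertex 0.000 0.000 19.921
    endloop
  endfacet
  facet normal 0.0000 1.0000 0.0000
    outer loop
      vertex 17.250 18.391 19.921
      vertex 17.250 18.391 0.000
      vertex 0.000 18.391 0.000
    endloop
  endfacet
  facet normal 0.0000 1.0000 0.0000
    outer loop
      vertex 0.000 18.391 19.921
      vertex 17.250 18.391 19.921
      vertex 0.000 18.391 0.000
    endloop
  endfacet
  facet normal -1.0000 0.0000 0.0000
    outer loop
      vertex 0.000 18.391 19.921
      vertex 0.000 18.391 0.000
      vertex 0.000 0.000 0.000
    endloop
  endfacet
  facet normal -1.0000 0.0000 0.0000
    outer loop
      vertex 0.000 0.000 19.921
      vertex 0.000 18.391 19.921
      vertex 0.000 0.000 0.000
    endloop
  endfacet
  facet normal 1.0000 0.0000 0.0000
    outer loop
      vertex 17.250 0.000 0.000
      vertex 17.250 18.391 0.000
      vertex 17.250 18.391 19.921
    endloop
  endfacet
  facet normal 1.0000 0.0000 0.0000
    outer loop
      vertex 17.250 0.000 0.000
      vertex 17.250 18.391 19.921
      vertex 17.250 0.000 19.921
    endloop
  endfacet
endsolid part

The G0 Z moves step by Δz≈2.846 mm. Every layer's G1 loop is the same polygon, so the solid is a straight extrusion of it from z=0 to z≈19.9. Closing with flat bottom and top caps and triangulating gives 12 facets — a rectangular box, roughly 17.2 × 18.4 mm footprint and 19.9 mm tall.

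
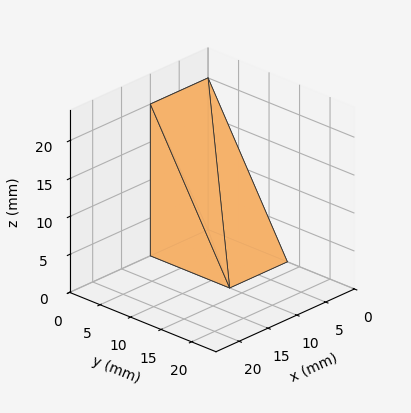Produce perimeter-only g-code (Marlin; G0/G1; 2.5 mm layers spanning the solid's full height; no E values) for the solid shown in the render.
Reading the render: the shape is a wedge (ramp): 10 × 13 mm base, rising to 20 mm along the y=0 edge and sloping linearly to z=0 at y=13 (dimensions read to the nearest mm from the axis ticks). For the g-code, the solid's height is divided into equal slices at the stated Δz and each level perimeter traced with G1 moves after a G0 lift.

; perimeter-only toolpath
G21 ; units = mm
G90 ; absolute positioning
G28 ; home
; layer 1
G0 Z2.5
G0 X0.0 Y0.0
G1 X10.0 Y0.0
G1 X10.0 Y11.4
G1 X0.0 Y11.4
G1 X0.0 Y0.0
; layer 2
G0 Z5.0
G0 X0.0 Y0.0
G1 X10.0 Y0.0
G1 X10.0 Y9.8
G1 X0.0 Y9.8
G1 X0.0 Y0.0
; layer 3
G0 Z7.5
G0 X0.0 Y0.0
G1 X10.0 Y0.0
G1 X10.0 Y8.1
G1 X0.0 Y8.1
G1 X0.0 Y0.0
; layer 4
G0 Z10.0
G0 X0.0 Y0.0
G1 X10.0 Y0.0
G1 X10.0 Y6.5
G1 X0.0 Y6.5
G1 X0.0 Y0.0
; layer 5
G0 Z12.5
G0 X0.0 Y0.0
G1 X10.0 Y0.0
G1 X10.0 Y4.9
G1 X0.0 Y4.9
G1 X0.0 Y0.0
; layer 6
G0 Z15.0
G0 X0.0 Y0.0
G1 X10.0 Y0.0
G1 X10.0 Y3.2
G1 X0.0 Y3.2
G1 X0.0 Y0.0
; layer 7
G0 Z17.5
G0 X0.0 Y0.0
G1 X10.0 Y0.0
G1 X10.0 Y1.6
G1 X0.0 Y1.6
G1 X0.0 Y0.0
M2 ; end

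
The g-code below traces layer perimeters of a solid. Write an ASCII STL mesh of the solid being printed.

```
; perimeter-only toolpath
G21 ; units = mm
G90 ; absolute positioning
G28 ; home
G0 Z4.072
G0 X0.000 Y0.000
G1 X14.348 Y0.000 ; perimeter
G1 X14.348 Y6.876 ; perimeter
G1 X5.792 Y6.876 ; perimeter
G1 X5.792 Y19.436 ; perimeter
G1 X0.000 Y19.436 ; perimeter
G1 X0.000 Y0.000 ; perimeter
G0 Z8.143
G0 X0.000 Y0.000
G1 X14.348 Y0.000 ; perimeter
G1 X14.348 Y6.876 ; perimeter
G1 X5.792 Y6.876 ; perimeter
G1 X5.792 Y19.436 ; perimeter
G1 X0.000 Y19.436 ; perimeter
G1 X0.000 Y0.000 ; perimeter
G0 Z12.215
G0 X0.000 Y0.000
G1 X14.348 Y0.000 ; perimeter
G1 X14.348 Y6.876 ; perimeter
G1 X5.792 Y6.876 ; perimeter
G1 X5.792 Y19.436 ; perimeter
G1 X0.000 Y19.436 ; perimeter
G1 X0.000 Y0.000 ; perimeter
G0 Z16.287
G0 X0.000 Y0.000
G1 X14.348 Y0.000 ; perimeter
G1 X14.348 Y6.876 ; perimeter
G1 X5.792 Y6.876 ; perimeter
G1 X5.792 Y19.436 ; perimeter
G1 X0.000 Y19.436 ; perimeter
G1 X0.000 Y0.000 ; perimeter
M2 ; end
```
solid part
  facet normal 0.0000 0.0000 -1.0000
    outer loop
      vertex 14.348 6.876 0.000
      vertex 14.348 0.000 0.000
      vertex 0.000 0.000 0.000
    endloop
  endfacet
  facet normal 0.0000 0.0000 -1.0000
    outer loop
      vertex 5.792 6.876 0.000
      vertex 14.348 6.876 0.000
      vertex 0.000 0.000 0.000
    endloop
  endfacet
  facet normal 0.0000 0.0000 -1.0000
    outer loop
      vertex 5.792 19.436 0.000
      vertex 5.792 6.876 0.000
      vertex 0.000 0.000 0.000
    endloop
  endfacet
  facet normal 0.0000 0.0000 -1.0000
    outer loop
      vertex 0.000 19.436 0.000
      vertex 5.792 19.436 0.000
      vertex 0.000 0.000 0.000
    endloop
  endfacet
  facet normal 0.0000 0.0000 1.0000
    outer loop
      vertex 0.000 0.000 16.287
      vertex 14.348 0.000 16.287
      vertex 14.348 6.876 16.287
    endloop
  endfacet
  facet normal 0.0000 0.0000 1.0000
    outer loop
      vertex 0.000 0.000 16.287
      vertex 14.348 6.876 16.287
      vertex 5.792 6.876 16.287
    endloop
  endfacet
  facet normal 0.0000 0.0000 1.0000
    outer loop
      vertex 0.000 0.000 16.287
      vertex 5.792 6.876 16.287
      vertex 5.792 19.436 16.287
    endloop
  endfacet
  facet normal 0.0000 0.0000 1.0000
    outer loop
      vertex 0.000 0.000 16.287
      vertex 5.792 19.436 16.287
      vertex 0.000 19.436 16.287
    endloop
  endfacet
  facet normal 0.0000 -1.0000 0.0000
    outer loop
      vertex 0.000 0.000 0.000
      vertex 14.348 0.000 0.000
      vertex 14.348 0.000 16.287
    endloop
  endfacet
  facet normal 0.0000 -1.0000 0.0000
    outer loop
      vertex 0.000 0.000 0.000
      vertex 14.348 0.000 16.287
      vertex 0.000 0.000 16.287
    endloop
  endfacet
  facet normal 1.0000 0.0000 0.0000
    outer loop
      vertex 14.348 0.000 0.000
      vertex 14.348 6.876 0.000
      vertex 14.348 6.876 16.287
    endloop
  endfacet
  facet normal 1.0000 0.0000 0.0000
    outer loop
      vertex 14.348 0.000 0.000
      vertex 14.348 6.876 16.287
      vertex 14.348 0.000 16.287
    endloop
  endfacet
  facet normal 0.0000 1.0000 0.0000
    outer loop
      vertex 14.348 6.876 0.000
      vertex 5.792 6.876 0.000
      vertex 5.792 6.876 16.287
    endloop
  endfacet
  facet normal 0.0000 1.0000 0.0000
    outer loop
      vertex 14.348 6.876 0.000
      vertex 5.792 6.876 16.287
      vertex 14.348 6.876 16.287
    endloop
  endfacet
  facet normal 1.0000 0.0000 0.0000
    outer loop
      vertex 5.792 6.876 0.000
      vertex 5.792 19.436 0.000
      vertex 5.792 19.436 16.287
    endloop
  endfacet
  facet normal 1.0000 0.0000 0.0000
    outer loop
      vertex 5.792 6.876 0.000
      vertex 5.792 19.436 16.287
      vertex 5.792 6.876 16.287
    endloop
  endfacet
  facet normal 0.0000 1.0000 0.0000
    outer loop
      vertex 5.792 19.436 0.000
      vertex 0.000 19.436 0.000
      vertex 0.000 19.436 16.287
    endloop
  endfacet
  facet normal 0.0000 1.0000 0.0000
    outer loop
      vertex 5.792 19.436 0.000
      vertex 0.000 19.436 16.287
      vertex 5.792 19.436 16.287
    endloop
  endfacet
  facet normal -1.0000 0.0000 0.0000
    outer loop
      vertex 0.000 19.436 0.000
      vertex 0.000 0.000 0.000
      vertex 0.000 0.000 16.287
    endloop
  endfacet
  facet normal -1.0000 0.0000 0.0000
    outer loop
      vertex 0.000 19.436 0.000
      vertex 0.000 0.000 16.287
      vertex 0.000 19.436 16.287
    endloop
  endfacet
endsolid part

The G0 Z moves step by Δz≈4.072 mm. Every layer's G1 loop is the same polygon, so the solid is a straight extrusion of it from z=0 to z≈16.3. Closing with flat bottom and top caps and triangulating gives 20 facets — an L-shaped prism: outer 14.3 × 19.4 mm, arm thicknesses ≈ 6.88 mm (horizontal) and 5.79 mm (vertical), extruded 16.3 mm in z.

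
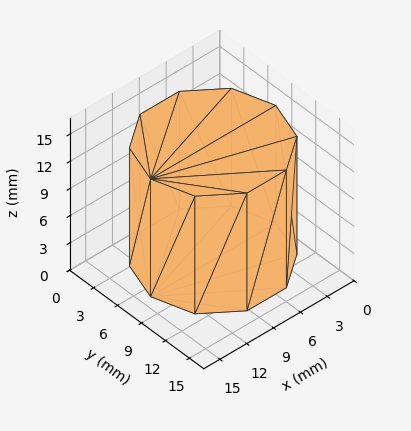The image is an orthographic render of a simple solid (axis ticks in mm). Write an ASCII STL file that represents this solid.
Reading the render: the shape is a regular 10-sided prism (a cylinder approximated with 10 flat sides), circumscribed radius ≈ 7 mm, height ≈ 13 mm (dimensions read to the nearest mm from the axis ticks). For the STL, each face is triangulated and given an outward normal.

solid part
  facet normal 0.0000 0.0000 -1.0000
    outer loop
      vertex 9.2 13.7 0.0
      vertex 12.7 11.1 0.0
      vertex 14.0 7.0 0.0
    endloop
  endfacet
  facet normal 0.0000 0.0000 -1.0000
    outer loop
      vertex 4.8 13.7 0.0
      vertex 9.2 13.7 0.0
      vertex 14.0 7.0 0.0
    endloop
  endfacet
  facet normal 0.0000 0.0000 -1.0000
    outer loop
      vertex 1.3 11.1 0.0
      vertex 4.8 13.7 0.0
      vertex 14.0 7.0 0.0
    endloop
  endfacet
  facet normal 0.0000 0.0000 -1.0000
    outer loop
      vertex 0.0 7.0 0.0
      vertex 1.3 11.1 0.0
      vertex 14.0 7.0 0.0
    endloop
  endfacet
  facet normal 0.0000 0.0000 -1.0000
    outer loop
      vertex 1.3 2.9 0.0
      vertex 0.0 7.0 0.0
      vertex 14.0 7.0 0.0
    endloop
  endfacet
  facet normal 0.0000 0.0000 -1.0000
    outer loop
      vertex 4.8 0.3 0.0
      vertex 1.3 2.9 0.0
      vertex 14.0 7.0 0.0
    endloop
  endfacet
  facet normal 0.0000 0.0000 -1.0000
    outer loop
      vertex 9.2 0.3 0.0
      vertex 4.8 0.3 0.0
      vertex 14.0 7.0 0.0
    endloop
  endfacet
  facet normal 0.0000 0.0000 -1.0000
    outer loop
      vertex 12.7 2.9 0.0
      vertex 9.2 0.3 0.0
      vertex 14.0 7.0 0.0
    endloop
  endfacet
  facet normal 0.0000 0.0000 1.0000
    outer loop
      vertex 14.0 7.0 13.0
      vertex 12.7 11.1 13.0
      vertex 9.2 13.7 13.0
    endloop
  endfacet
  facet normal 0.0000 0.0000 1.0000
    outer loop
      vertex 14.0 7.0 13.0
      vertex 9.2 13.7 13.0
      vertex 4.8 13.7 13.0
    endloop
  endfacet
  facet normal 0.0000 0.0000 1.0000
    outer loop
      vertex 14.0 7.0 13.0
      vertex 4.8 13.7 13.0
      vertex 1.3 11.1 13.0
    endloop
  endfacet
  facet normal 0.0000 0.0000 1.0000
    outer loop
      vertex 14.0 7.0 13.0
      vertex 1.3 11.1 13.0
      vertex 0.0 7.0 13.0
    endloop
  endfacet
  facet normal 0.0000 0.0000 1.0000
    outer loop
      vertex 14.0 7.0 13.0
      vertex 0.0 7.0 13.0
      vertex 1.3 2.9 13.0
    endloop
  endfacet
  facet normal 0.0000 0.0000 1.0000
    outer loop
      vertex 14.0 7.0 13.0
      vertex 1.3 2.9 13.0
      vertex 4.8 0.3 13.0
    endloop
  endfacet
  facet normal 0.0000 0.0000 1.0000
    outer loop
      vertex 14.0 7.0 13.0
      vertex 4.8 0.3 13.0
      vertex 9.2 0.3 13.0
    endloop
  endfacet
  facet normal 0.0000 0.0000 1.0000
    outer loop
      vertex 14.0 7.0 13.0
      vertex 9.2 0.3 13.0
      vertex 12.7 2.9 13.0
    endloop
  endfacet
  facet normal 0.9532 0.3022 0.0000
    outer loop
      vertex 14.0 7.0 0.0
      vertex 12.7 11.1 0.0
      vertex 12.7 11.1 13.0
    endloop
  endfacet
  facet normal 0.9532 0.3022 0.0000
    outer loop
      vertex 14.0 7.0 0.0
      vertex 12.7 11.1 13.0
      vertex 14.0 7.0 13.0
    endloop
  endfacet
  facet normal 0.5963 0.8027 0.0000
    outer loop
      vertex 12.7 11.1 0.0
      vertex 9.2 13.7 0.0
      vertex 9.2 13.7 13.0
    endloop
  endfacet
  facet normal 0.5963 0.8027 0.0000
    outer loop
      vertex 12.7 11.1 0.0
      vertex 9.2 13.7 13.0
      vertex 12.7 11.1 13.0
    endloop
  endfacet
  facet normal 0.0000 1.0000 0.0000
    outer loop
      vertex 9.2 13.7 0.0
      vertex 4.8 13.7 0.0
      vertex 4.8 13.7 13.0
    endloop
  endfacet
  facet normal 0.0000 1.0000 0.0000
    outer loop
      vertex 9.2 13.7 0.0
      vertex 4.8 13.7 13.0
      vertex 9.2 13.7 13.0
    endloop
  endfacet
  facet normal -0.5963 0.8027 0.0000
    outer loop
      vertex 4.8 13.7 0.0
      vertex 1.3 11.1 0.0
      vertex 1.3 11.1 13.0
    endloop
  endfacet
  facet normal -0.5963 0.8027 0.0000
    outer loop
      vertex 4.8 13.7 0.0
      vertex 1.3 11.1 13.0
      vertex 4.8 13.7 13.0
    endloop
  endfacet
  facet normal -0.9532 0.3022 0.0000
    outer loop
      vertex 1.3 11.1 0.0
      vertex 0.0 7.0 0.0
      vertex 0.0 7.0 13.0
    endloop
  endfacet
  facet normal -0.9532 0.3022 0.0000
    outer loop
      vertex 1.3 11.1 0.0
      vertex 0.0 7.0 13.0
      vertex 1.3 11.1 13.0
    endloop
  endfacet
  facet normal -0.9532 -0.3022 0.0000
    outer loop
      vertex 0.0 7.0 0.0
      vertex 1.3 2.9 0.0
      vertex 1.3 2.9 13.0
    endloop
  endfacet
  facet normal -0.9532 -0.3022 0.0000
    outer loop
      vertex 0.0 7.0 0.0
      vertex 1.3 2.9 13.0
      vertex 0.0 7.0 13.0
    endloop
  endfacet
  facet normal -0.5963 -0.8027 0.0000
    outer loop
      vertex 1.3 2.9 0.0
      vertex 4.8 0.3 0.0
      vertex 4.8 0.3 13.0
    endloop
  endfacet
  facet normal -0.5963 -0.8027 0.0000
    outer loop
      vertex 1.3 2.9 0.0
      vertex 4.8 0.3 13.0
      vertex 1.3 2.9 13.0
    endloop
  endfacet
  facet normal 0.0000 -1.0000 0.0000
    outer loop
      vertex 4.8 0.3 0.0
      vertex 9.2 0.3 0.0
      vertex 9.2 0.3 13.0
    endloop
  endfacet
  facet normal 0.0000 -1.0000 0.0000
    outer loop
      vertex 4.8 0.3 0.0
      vertex 9.2 0.3 13.0
      vertex 4.8 0.3 13.0
    endloop
  endfacet
  facet normal 0.5963 -0.8027 0.0000
    outer loop
      vertex 9.2 0.3 0.0
      vertex 12.7 2.9 0.0
      vertex 12.7 2.9 13.0
    endloop
  endfacet
  facet normal 0.5963 -0.8027 0.0000
    outer loop
      vertex 9.2 0.3 0.0
      vertex 12.7 2.9 13.0
      vertex 9.2 0.3 13.0
    endloop
  endfacet
  facet normal 0.9532 -0.3022 0.0000
    outer loop
      vertex 12.7 2.9 0.0
      vertex 14.0 7.0 0.0
      vertex 14.0 7.0 13.0
    endloop
  endfacet
  facet normal 0.9532 -0.3022 0.0000
    outer loop
      vertex 12.7 2.9 0.0
      vertex 14.0 7.0 13.0
      vertex 12.7 2.9 13.0
    endloop
  endfacet
endsolid part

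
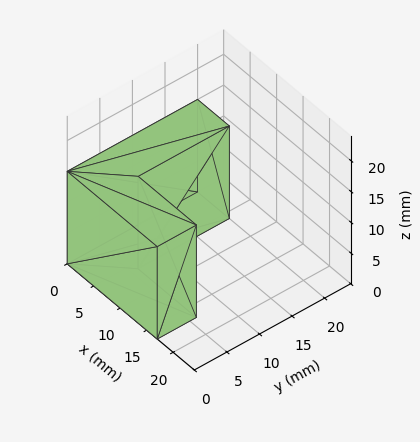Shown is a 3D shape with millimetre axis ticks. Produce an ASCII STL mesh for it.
Reading the render: the shape is an L-shaped prism: outer 17 × 20 mm, arm thicknesses ≈ 6 mm (horizontal) and 6 mm (vertical), extruded 15 mm in z (dimensions read to the nearest mm from the axis ticks). For the STL, each face is triangulated and given an outward normal.

solid part
  facet normal 0.0000 0.0000 -1.0000
    outer loop
      vertex 17.00 6.00 0.00
      vertex 17.00 0.00 0.00
      vertex 0.00 0.00 0.00
    endloop
  endfacet
  facet normal 0.0000 0.0000 -1.0000
    outer loop
      vertex 6.00 6.00 0.00
      vertex 17.00 6.00 0.00
      vertex 0.00 0.00 0.00
    endloop
  endfacet
  facet normal 0.0000 0.0000 -1.0000
    outer loop
      vertex 6.00 20.00 0.00
      vertex 6.00 6.00 0.00
      vertex 0.00 0.00 0.00
    endloop
  endfacet
  facet normal 0.0000 0.0000 -1.0000
    outer loop
      vertex 0.00 20.00 0.00
      vertex 6.00 20.00 0.00
      vertex 0.00 0.00 0.00
    endloop
  endfacet
  facet normal 0.0000 0.0000 1.0000
    outer loop
      vertex 0.00 0.00 15.00
      vertex 17.00 0.00 15.00
      vertex 17.00 6.00 15.00
    endloop
  endfacet
  facet normal 0.0000 0.0000 1.0000
    outer loop
      vertex 0.00 0.00 15.00
      vertex 17.00 6.00 15.00
      vertex 6.00 6.00 15.00
    endloop
  endfacet
  facet normal 0.0000 0.0000 1.0000
    outer loop
      vertex 0.00 0.00 15.00
      vertex 6.00 6.00 15.00
      vertex 6.00 20.00 15.00
    endloop
  endfacet
  facet normal 0.0000 0.0000 1.0000
    outer loop
      vertex 0.00 0.00 15.00
      vertex 6.00 20.00 15.00
      vertex 0.00 20.00 15.00
    endloop
  endfacet
  facet normal 0.0000 -1.0000 0.0000
    outer loop
      vertex 0.00 0.00 0.00
      vertex 17.00 0.00 0.00
      vertex 17.00 0.00 15.00
    endloop
  endfacet
  facet normal 0.0000 -1.0000 0.0000
    outer loop
      vertex 0.00 0.00 0.00
      vertex 17.00 0.00 15.00
      vertex 0.00 0.00 15.00
    endloop
  endfacet
  facet normal 1.0000 0.0000 0.0000
    outer loop
      vertex 17.00 0.00 0.00
      vertex 17.00 6.00 0.00
      vertex 17.00 6.00 15.00
    endloop
  endfacet
  facet normal 1.0000 0.0000 0.0000
    outer loop
      vertex 17.00 0.00 0.00
      vertex 17.00 6.00 15.00
      vertex 17.00 0.00 15.00
    endloop
  endfacet
  facet normal 0.0000 1.0000 0.0000
    outer loop
      vertex 17.00 6.00 0.00
      vertex 6.00 6.00 0.00
      vertex 6.00 6.00 15.00
    endloop
  endfacet
  facet normal 0.0000 1.0000 0.0000
    outer loop
      vertex 17.00 6.00 0.00
      vertex 6.00 6.00 15.00
      vertex 17.00 6.00 15.00
    endloop
  endfacet
  facet normal 1.0000 0.0000 0.0000
    outer loop
      vertex 6.00 6.00 0.00
      vertex 6.00 20.00 0.00
      vertex 6.00 20.00 15.00
    endloop
  endfacet
  facet normal 1.0000 0.0000 0.0000
    outer loop
      vertex 6.00 6.00 0.00
      vertex 6.00 20.00 15.00
      vertex 6.00 6.00 15.00
    endloop
  endfacet
  facet normal 0.0000 1.0000 0.0000
    outer loop
      vertex 6.00 20.00 0.00
      vertex 0.00 20.00 0.00
      vertex 0.00 20.00 15.00
    endloop
  endfacet
  facet normal 0.0000 1.0000 0.0000
    outer loop
      vertex 6.00 20.00 0.00
      vertex 0.00 20.00 15.00
      vertex 6.00 20.00 15.00
    endloop
  endfacet
  facet normal -1.0000 0.0000 0.0000
    outer loop
      vertex 0.00 20.00 0.00
      vertex 0.00 0.00 0.00
      vertex 0.00 0.00 15.00
    endloop
  endfacet
  facet normal -1.0000 0.0000 0.0000
    outer loop
      vertex 0.00 20.00 0.00
      vertex 0.00 0.00 15.00
      vertex 0.00 20.00 15.00
    endloop
  endfacet
endsolid part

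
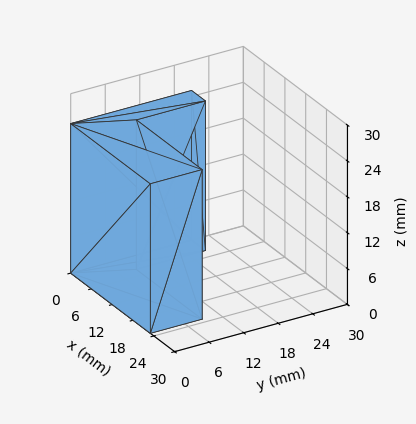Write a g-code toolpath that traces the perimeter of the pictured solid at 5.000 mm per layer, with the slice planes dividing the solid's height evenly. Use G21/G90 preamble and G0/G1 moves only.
Reading the render: the shape is an L-shaped prism: outer 23 × 21 mm, arm thicknesses ≈ 9 mm (horizontal) and 4 mm (vertical), extruded 25 mm in z (dimensions read to the nearest mm from the axis ticks). For the g-code, the solid's height is divided into equal slices at the stated Δz and each level perimeter traced with G1 moves after a G0 lift.

; perimeter-only toolpath
G21 ; units = mm
G90 ; absolute positioning
G28 ; home
; layer 1
G0 Z5.000
G0 X0.000 Y0.000
G1 X23.000 Y0.000
G1 X23.000 Y9.000
G1 X4.000 Y9.000
G1 X4.000 Y21.000
G1 X0.000 Y21.000
G1 X0.000 Y0.000
; layer 2
G0 Z10.000
G0 X0.000 Y0.000
G1 X23.000 Y0.000
G1 X23.000 Y9.000
G1 X4.000 Y9.000
G1 X4.000 Y21.000
G1 X0.000 Y21.000
G1 X0.000 Y0.000
; layer 3
G0 Z15.000
G0 X0.000 Y0.000
G1 X23.000 Y0.000
G1 X23.000 Y9.000
G1 X4.000 Y9.000
G1 X4.000 Y21.000
G1 X0.000 Y21.000
G1 X0.000 Y0.000
; layer 4
G0 Z20.000
G0 X0.000 Y0.000
G1 X23.000 Y0.000
G1 X23.000 Y9.000
G1 X4.000 Y9.000
G1 X4.000 Y21.000
G1 X0.000 Y21.000
G1 X0.000 Y0.000
; layer 5
G0 Z25.000
G0 X0.000 Y0.000
G1 X23.000 Y0.000
G1 X23.000 Y9.000
G1 X4.000 Y9.000
G1 X4.000 Y21.000
G1 X0.000 Y21.000
G1 X0.000 Y0.000
M2 ; end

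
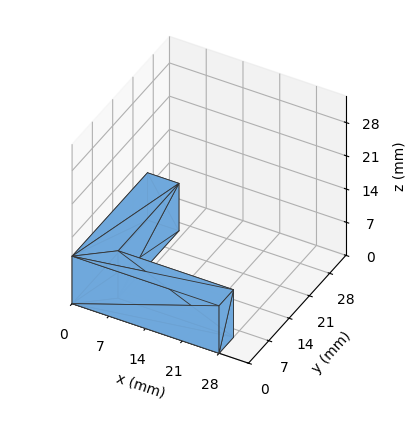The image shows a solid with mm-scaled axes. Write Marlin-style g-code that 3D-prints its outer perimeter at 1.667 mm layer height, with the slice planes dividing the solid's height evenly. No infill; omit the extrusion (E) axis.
Reading the render: the shape is an L-shaped prism: outer 28 × 26 mm, arm thicknesses ≈ 5 mm (horizontal) and 6 mm (vertical), extruded 10 mm in z (dimensions read to the nearest mm from the axis ticks). For the g-code, the solid's height is divided into equal slices at the stated Δz and each level perimeter traced with G1 moves after a G0 lift.

; perimeter-only toolpath
G21 ; units = mm
G90 ; absolute positioning
G28 ; home
; layer 1
G0 Z1.667
G0 X0.000 Y0.000
G1 X28.000 Y0.000
G1 X28.000 Y5.000
G1 X6.000 Y5.000
G1 X6.000 Y26.000
G1 X0.000 Y26.000
G1 X0.000 Y0.000
; layer 2
G0 Z3.333
G0 X0.000 Y0.000
G1 X28.000 Y0.000
G1 X28.000 Y5.000
G1 X6.000 Y5.000
G1 X6.000 Y26.000
G1 X0.000 Y26.000
G1 X0.000 Y0.000
; layer 3
G0 Z5.000
G0 X0.000 Y0.000
G1 X28.000 Y0.000
G1 X28.000 Y5.000
G1 X6.000 Y5.000
G1 X6.000 Y26.000
G1 X0.000 Y26.000
G1 X0.000 Y0.000
; layer 4
G0 Z6.667
G0 X0.000 Y0.000
G1 X28.000 Y0.000
G1 X28.000 Y5.000
G1 X6.000 Y5.000
G1 X6.000 Y26.000
G1 X0.000 Y26.000
G1 X0.000 Y0.000
; layer 5
G0 Z8.333
G0 X0.000 Y0.000
G1 X28.000 Y0.000
G1 X28.000 Y5.000
G1 X6.000 Y5.000
G1 X6.000 Y26.000
G1 X0.000 Y26.000
G1 X0.000 Y0.000
; layer 6
G0 Z10.000
G0 X0.000 Y0.000
G1 X28.000 Y0.000
G1 X28.000 Y5.000
G1 X6.000 Y5.000
G1 X6.000 Y26.000
G1 X0.000 Y26.000
G1 X0.000 Y0.000
M2 ; end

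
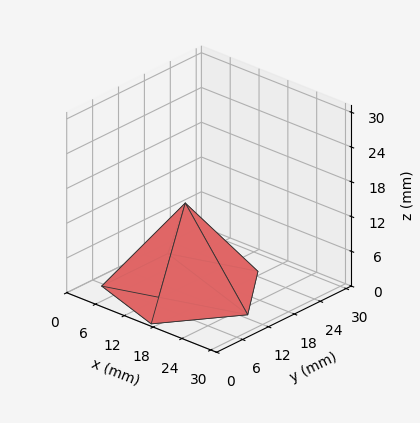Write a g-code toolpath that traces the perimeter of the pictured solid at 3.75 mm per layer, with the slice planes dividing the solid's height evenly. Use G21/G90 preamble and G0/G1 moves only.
Reading the render: the shape is a regular 5-sided pyramid, base circumscribed radius ≈ 13 mm, apex at z ≈ 15 mm (dimensions read to the nearest mm from the axis ticks). For the g-code, the solid's height is divided into equal slices at the stated Δz and each level perimeter traced with G1 moves after a G0 lift.

; perimeter-only toolpath
G21 ; units = mm
G90 ; absolute positioning
G28 ; home
; layer 1
G0 Z3.75
G0 X22.75 Y13.00
G1 X16.02 Y22.27
G1 X5.11 Y18.73
G1 X5.11 Y7.27
G1 X16.02 Y3.73
G1 X22.75 Y13.00
; layer 2
G0 Z7.50
G0 X19.50 Y13.00
G1 X15.01 Y19.18
G1 X7.74 Y16.82
G1 X7.74 Y9.18
G1 X15.01 Y6.82
G1 X19.50 Y13.00
; layer 3
G0 Z11.25
G0 X16.25 Y13.00
G1 X14.00 Y16.09
G1 X10.37 Y14.91
G1 X10.37 Y11.09
G1 X14.00 Y9.91
G1 X16.25 Y13.00
M2 ; end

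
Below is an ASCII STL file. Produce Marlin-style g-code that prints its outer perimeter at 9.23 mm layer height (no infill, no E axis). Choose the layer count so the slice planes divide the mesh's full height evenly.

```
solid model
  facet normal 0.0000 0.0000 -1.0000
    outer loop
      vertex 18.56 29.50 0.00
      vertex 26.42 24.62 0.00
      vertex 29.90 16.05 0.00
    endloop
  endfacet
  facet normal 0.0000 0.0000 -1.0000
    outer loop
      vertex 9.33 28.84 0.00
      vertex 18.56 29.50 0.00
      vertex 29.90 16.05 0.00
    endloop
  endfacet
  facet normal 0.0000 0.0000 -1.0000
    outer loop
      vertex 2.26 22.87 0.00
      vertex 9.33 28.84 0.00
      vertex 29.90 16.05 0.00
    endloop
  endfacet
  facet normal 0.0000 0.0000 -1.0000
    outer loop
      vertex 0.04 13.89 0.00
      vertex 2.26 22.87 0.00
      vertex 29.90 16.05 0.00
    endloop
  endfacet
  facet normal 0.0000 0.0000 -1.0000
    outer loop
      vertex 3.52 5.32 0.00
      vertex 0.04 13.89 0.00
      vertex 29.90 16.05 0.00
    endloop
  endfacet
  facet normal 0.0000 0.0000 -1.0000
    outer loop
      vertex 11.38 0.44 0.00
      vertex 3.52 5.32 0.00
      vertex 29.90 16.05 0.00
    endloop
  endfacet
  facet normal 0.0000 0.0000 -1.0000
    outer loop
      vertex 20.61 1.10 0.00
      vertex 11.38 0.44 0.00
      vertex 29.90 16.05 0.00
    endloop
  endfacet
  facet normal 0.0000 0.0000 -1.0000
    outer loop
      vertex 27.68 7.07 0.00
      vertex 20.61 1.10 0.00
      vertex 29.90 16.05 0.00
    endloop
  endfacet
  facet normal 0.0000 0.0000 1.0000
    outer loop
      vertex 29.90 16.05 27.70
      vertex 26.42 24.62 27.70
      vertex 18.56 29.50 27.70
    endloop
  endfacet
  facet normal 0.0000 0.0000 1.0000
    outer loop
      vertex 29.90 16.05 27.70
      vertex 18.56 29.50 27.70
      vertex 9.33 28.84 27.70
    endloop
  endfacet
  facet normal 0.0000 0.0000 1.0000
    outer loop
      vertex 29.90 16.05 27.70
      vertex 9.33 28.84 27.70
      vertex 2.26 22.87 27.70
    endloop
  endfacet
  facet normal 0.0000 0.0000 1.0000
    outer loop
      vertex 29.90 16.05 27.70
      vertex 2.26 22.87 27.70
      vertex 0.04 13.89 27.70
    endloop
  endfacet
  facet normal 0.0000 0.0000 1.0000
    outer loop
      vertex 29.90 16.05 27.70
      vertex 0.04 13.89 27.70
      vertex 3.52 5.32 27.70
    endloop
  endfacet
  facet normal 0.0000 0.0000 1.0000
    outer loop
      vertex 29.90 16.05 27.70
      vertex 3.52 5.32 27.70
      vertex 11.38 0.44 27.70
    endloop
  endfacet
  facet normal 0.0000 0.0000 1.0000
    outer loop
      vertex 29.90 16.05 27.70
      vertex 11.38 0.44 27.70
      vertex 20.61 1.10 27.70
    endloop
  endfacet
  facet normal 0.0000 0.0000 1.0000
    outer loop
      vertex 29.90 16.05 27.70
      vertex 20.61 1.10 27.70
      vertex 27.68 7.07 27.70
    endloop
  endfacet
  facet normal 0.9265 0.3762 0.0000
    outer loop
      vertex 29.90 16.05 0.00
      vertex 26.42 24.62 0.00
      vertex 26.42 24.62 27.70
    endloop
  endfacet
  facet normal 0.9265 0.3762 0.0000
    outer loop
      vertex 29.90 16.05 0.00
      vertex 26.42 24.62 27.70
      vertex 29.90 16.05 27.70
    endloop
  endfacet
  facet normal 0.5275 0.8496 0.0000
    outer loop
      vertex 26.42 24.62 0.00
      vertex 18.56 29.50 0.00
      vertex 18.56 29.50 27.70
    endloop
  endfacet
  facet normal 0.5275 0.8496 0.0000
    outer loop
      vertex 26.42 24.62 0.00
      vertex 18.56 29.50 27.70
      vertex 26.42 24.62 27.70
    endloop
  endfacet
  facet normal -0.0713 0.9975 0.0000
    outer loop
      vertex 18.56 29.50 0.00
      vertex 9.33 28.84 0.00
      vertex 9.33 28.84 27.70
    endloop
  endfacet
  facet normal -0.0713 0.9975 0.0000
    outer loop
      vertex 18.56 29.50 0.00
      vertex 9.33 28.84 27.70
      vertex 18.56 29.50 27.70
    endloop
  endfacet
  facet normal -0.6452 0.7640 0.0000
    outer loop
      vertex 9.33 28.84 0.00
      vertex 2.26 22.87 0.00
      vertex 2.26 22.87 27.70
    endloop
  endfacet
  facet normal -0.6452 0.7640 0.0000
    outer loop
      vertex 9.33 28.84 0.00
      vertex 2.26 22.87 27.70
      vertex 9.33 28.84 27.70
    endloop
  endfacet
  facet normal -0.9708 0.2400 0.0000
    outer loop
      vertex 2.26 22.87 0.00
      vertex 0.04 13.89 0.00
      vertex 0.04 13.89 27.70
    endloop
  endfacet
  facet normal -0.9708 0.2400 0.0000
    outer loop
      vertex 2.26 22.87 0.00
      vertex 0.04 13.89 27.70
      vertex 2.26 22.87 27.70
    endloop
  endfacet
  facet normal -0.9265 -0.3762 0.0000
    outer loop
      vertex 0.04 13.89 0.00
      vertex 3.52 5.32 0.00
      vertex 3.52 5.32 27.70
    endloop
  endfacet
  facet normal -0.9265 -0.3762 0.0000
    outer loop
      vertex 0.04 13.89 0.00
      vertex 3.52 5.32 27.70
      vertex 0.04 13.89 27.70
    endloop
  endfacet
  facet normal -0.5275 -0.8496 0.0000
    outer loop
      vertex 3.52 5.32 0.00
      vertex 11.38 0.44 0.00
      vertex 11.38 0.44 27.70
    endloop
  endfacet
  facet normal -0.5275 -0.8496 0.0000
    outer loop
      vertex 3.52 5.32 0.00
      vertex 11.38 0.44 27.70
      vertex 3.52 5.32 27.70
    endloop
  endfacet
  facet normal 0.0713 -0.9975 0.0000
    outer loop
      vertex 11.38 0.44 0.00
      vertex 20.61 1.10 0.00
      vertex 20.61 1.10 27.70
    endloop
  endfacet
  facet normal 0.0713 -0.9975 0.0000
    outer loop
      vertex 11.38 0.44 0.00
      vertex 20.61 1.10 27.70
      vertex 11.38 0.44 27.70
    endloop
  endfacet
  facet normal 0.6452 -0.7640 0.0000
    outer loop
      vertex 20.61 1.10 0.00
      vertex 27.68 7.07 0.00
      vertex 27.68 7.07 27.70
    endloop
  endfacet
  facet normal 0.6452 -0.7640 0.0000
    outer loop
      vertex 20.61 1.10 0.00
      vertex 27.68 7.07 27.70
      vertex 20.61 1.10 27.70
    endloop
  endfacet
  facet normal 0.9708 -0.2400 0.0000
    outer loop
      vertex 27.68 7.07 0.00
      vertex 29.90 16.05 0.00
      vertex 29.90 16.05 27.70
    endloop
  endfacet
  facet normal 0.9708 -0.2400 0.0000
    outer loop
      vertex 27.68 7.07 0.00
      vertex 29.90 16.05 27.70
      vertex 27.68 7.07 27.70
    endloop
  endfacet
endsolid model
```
; perimeter-only toolpath
G21 ; units = mm
G90 ; absolute positioning
G28 ; home
; layer 1
G0 Z9.23
G0 X29.90 Y16.05
G1 X26.42 Y24.62
G1 X18.56 Y29.50
G1 X9.33 Y28.84
G1 X2.26 Y22.87
G1 X0.04 Y13.89
G1 X3.52 Y5.32
G1 X11.38 Y0.44
G1 X20.61 Y1.10
G1 X27.68 Y7.07
G1 X29.90 Y16.05
; layer 2
G0 Z18.47
G0 X29.90 Y16.05
G1 X26.42 Y24.62
G1 X18.56 Y29.50
G1 X9.33 Y28.84
G1 X2.26 Y22.87
G1 X0.04 Y13.89
G1 X3.52 Y5.32
G1 X11.38 Y0.44
G1 X20.61 Y1.10
G1 X27.68 Y7.07
G1 X29.90 Y16.05
; layer 3
G0 Z27.70
G0 X29.90 Y16.05
G1 X26.42 Y24.62
G1 X18.56 Y29.50
G1 X9.33 Y28.84
G1 X2.26 Y22.87
G1 X0.04 Y13.89
G1 X3.52 Y5.32
G1 X11.38 Y0.44
G1 X20.61 Y1.10
G1 X27.68 Y7.07
G1 X29.90 Y16.05
M2 ; end

The solid is a regular 10-sided prism (a cylinder approximated with 10 flat sides), circumscribed radius ≈ 15 mm, height ≈ 27.7 mm. Slicing at Δz = 9.23 mm — 3 equal slices spanning the solid's height, so layer i sits at z = i·h/3 — gives 3 non-empty perimeters. Each is a 10-segment closed polygon; G0 lifts to the layer z and rapids to the start vertex, then G1 traces the edges.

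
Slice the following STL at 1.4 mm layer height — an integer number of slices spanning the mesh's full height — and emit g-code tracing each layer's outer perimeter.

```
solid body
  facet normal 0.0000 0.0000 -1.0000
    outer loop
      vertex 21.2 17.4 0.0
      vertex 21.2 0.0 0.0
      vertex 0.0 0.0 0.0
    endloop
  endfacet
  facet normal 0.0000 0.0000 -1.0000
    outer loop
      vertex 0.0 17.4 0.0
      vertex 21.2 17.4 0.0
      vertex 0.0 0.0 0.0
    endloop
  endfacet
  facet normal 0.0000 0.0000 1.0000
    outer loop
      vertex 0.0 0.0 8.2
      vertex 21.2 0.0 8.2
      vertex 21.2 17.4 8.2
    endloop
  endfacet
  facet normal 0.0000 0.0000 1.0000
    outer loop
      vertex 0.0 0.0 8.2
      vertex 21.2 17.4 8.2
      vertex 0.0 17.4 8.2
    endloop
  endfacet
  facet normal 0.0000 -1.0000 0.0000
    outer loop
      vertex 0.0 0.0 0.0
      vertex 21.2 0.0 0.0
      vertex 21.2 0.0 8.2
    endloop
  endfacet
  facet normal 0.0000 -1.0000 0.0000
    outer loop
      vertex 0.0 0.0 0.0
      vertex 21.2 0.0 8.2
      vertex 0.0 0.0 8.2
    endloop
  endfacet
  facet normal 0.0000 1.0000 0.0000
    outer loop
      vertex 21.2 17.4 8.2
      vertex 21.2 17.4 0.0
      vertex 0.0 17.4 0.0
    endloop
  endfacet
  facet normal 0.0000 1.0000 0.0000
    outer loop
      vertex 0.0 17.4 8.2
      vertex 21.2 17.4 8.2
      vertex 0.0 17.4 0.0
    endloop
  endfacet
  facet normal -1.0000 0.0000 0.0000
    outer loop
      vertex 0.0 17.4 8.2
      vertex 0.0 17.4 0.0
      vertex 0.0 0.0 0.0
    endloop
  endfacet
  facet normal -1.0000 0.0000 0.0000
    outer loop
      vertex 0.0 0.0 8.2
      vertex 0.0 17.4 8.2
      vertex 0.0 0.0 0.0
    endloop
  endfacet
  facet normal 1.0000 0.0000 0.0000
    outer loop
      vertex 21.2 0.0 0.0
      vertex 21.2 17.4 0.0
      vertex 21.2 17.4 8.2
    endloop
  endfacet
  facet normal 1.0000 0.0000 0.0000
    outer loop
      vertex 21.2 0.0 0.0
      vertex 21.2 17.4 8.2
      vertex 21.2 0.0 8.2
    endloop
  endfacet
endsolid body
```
; perimeter-only toolpath
G21 ; units = mm
G90 ; absolute positioning
G28 ; home
; layer 1
G0 Z1.4
G0 X0.0 Y0.0
G1 X21.2 Y0.0
G1 X21.2 Y17.4
G1 X0.0 Y17.4
G1 X0.0 Y0.0
; layer 2
G0 Z2.7
G0 X0.0 Y0.0
G1 X21.2 Y0.0
G1 X21.2 Y17.4
G1 X0.0 Y17.4
G1 X0.0 Y0.0
; layer 3
G0 Z4.1
G0 X0.0 Y0.0
G1 X21.2 Y0.0
G1 X21.2 Y17.4
G1 X0.0 Y17.4
G1 X0.0 Y0.0
; layer 4
G0 Z5.5
G0 X0.0 Y0.0
G1 X21.2 Y0.0
G1 X21.2 Y17.4
G1 X0.0 Y17.4
G1 X0.0 Y0.0
; layer 5
G0 Z6.8
G0 X0.0 Y0.0
G1 X21.2 Y0.0
G1 X21.2 Y17.4
G1 X0.0 Y17.4
G1 X0.0 Y0.0
; layer 6
G0 Z8.2
G0 X0.0 Y0.0
G1 X21.2 Y0.0
G1 X21.2 Y17.4
G1 X0.0 Y17.4
G1 X0.0 Y0.0
M2 ; end

The solid is a rectangular box, roughly 21.2 × 17.4 mm footprint and 8.2 mm tall. Slicing at Δz = 1.4 mm — 6 equal slices spanning the solid's height, so layer i sits at z = i·h/6 — gives 6 non-empty perimeters. Each is a 4-segment closed polygon; G0 lifts to the layer z and rapids to the start vertex, then G1 traces the edges.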